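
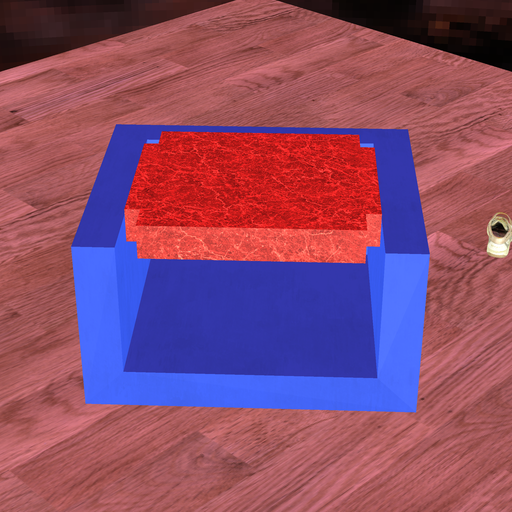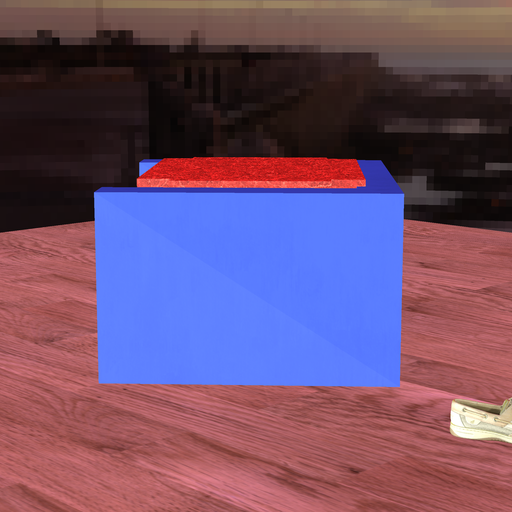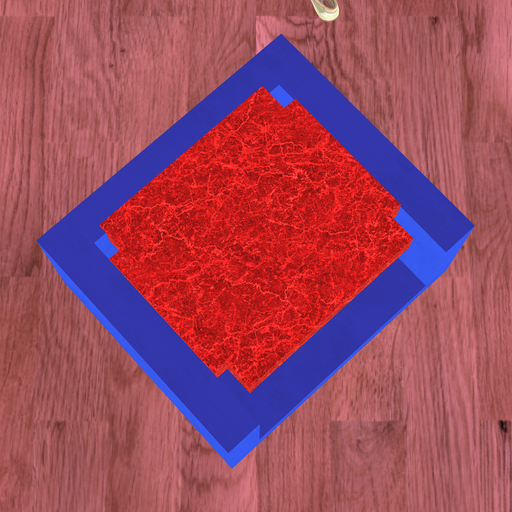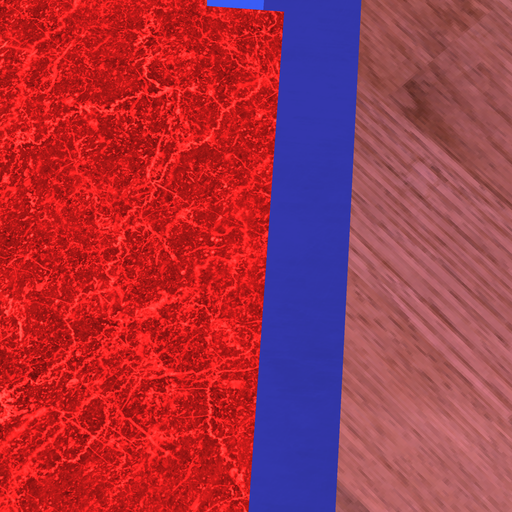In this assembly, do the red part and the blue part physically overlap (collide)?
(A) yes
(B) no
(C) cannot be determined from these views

(A) yes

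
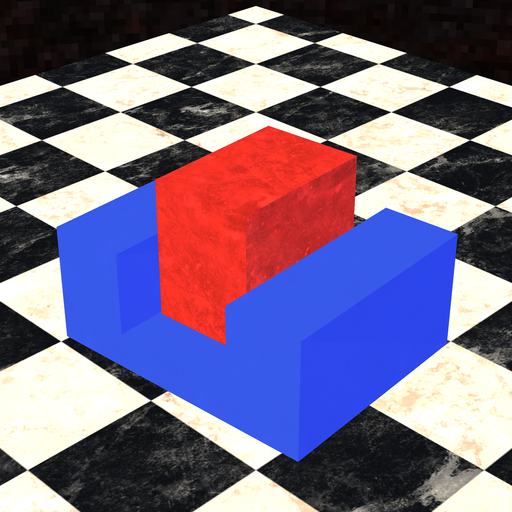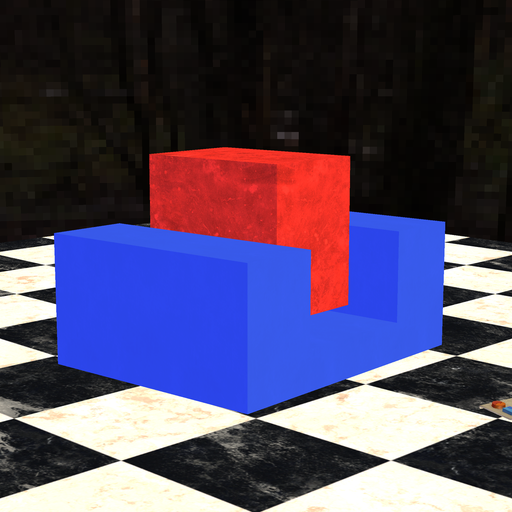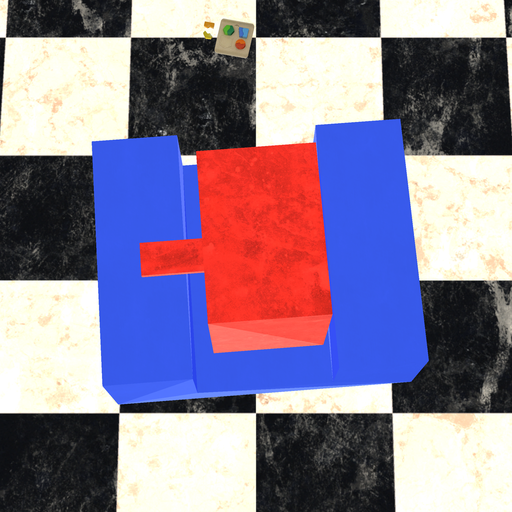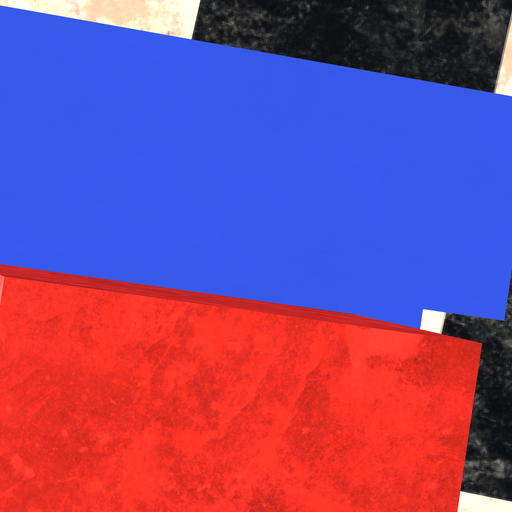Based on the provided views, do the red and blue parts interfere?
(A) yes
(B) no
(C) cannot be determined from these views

(B) no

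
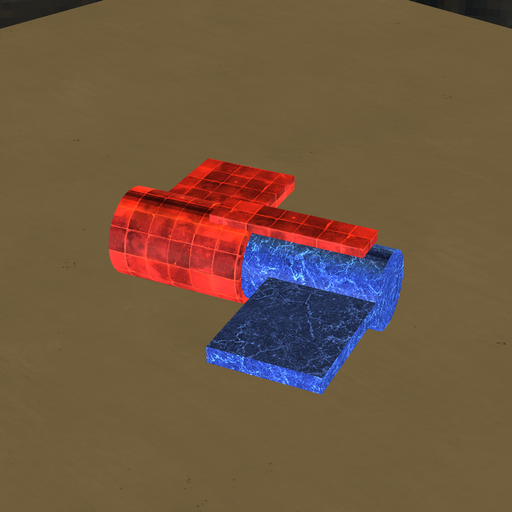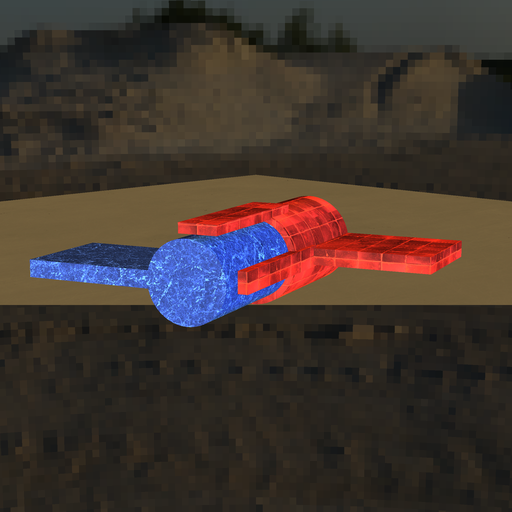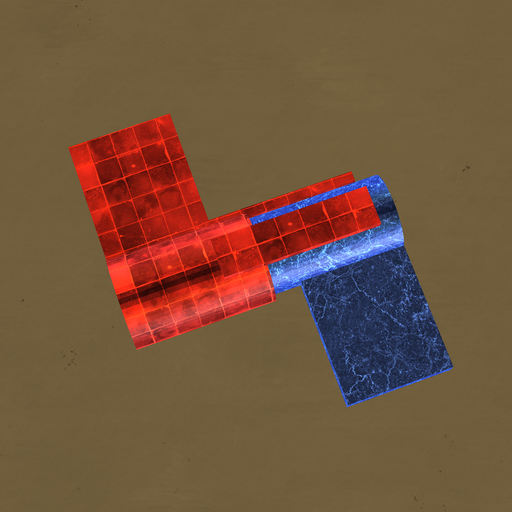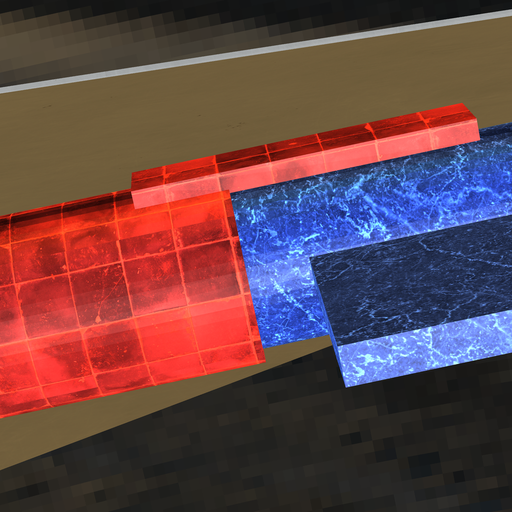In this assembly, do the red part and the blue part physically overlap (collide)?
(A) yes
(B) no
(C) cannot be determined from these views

(A) yes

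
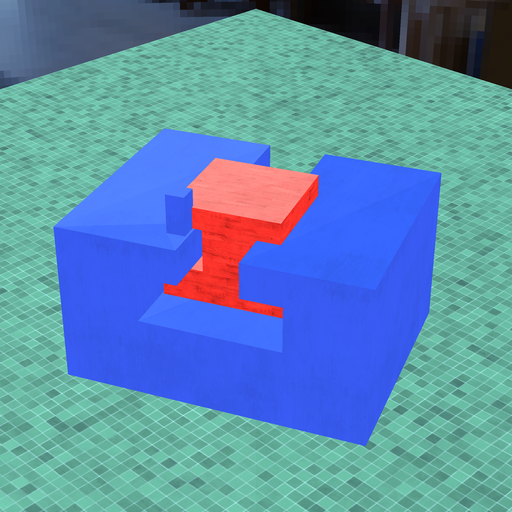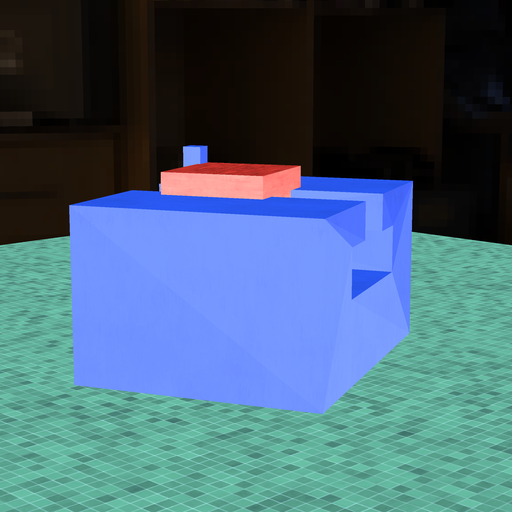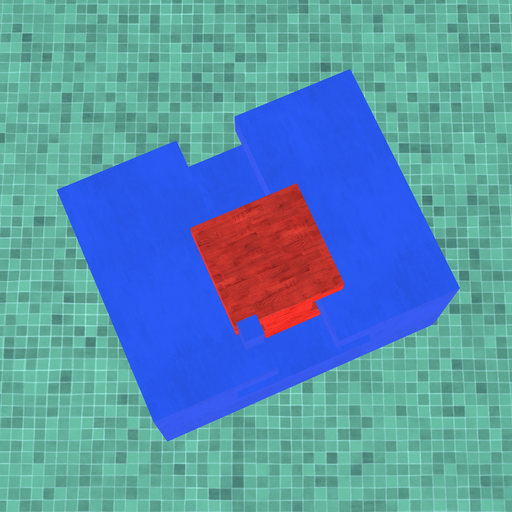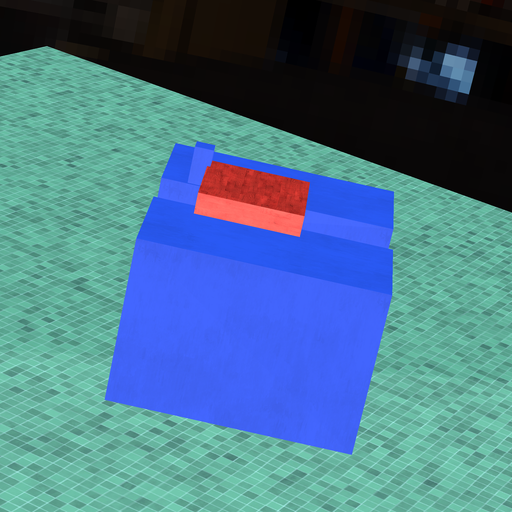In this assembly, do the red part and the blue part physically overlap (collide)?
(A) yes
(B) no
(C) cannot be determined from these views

(A) yes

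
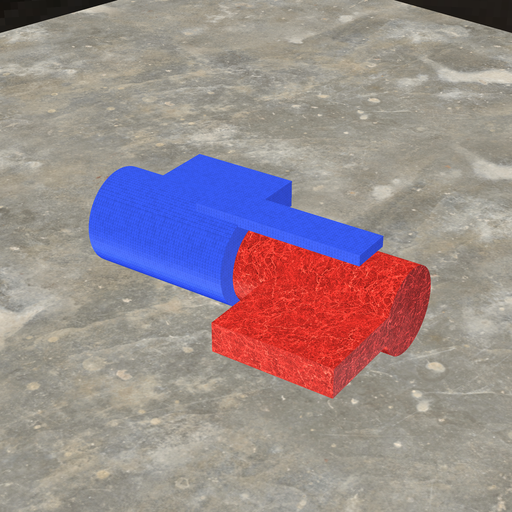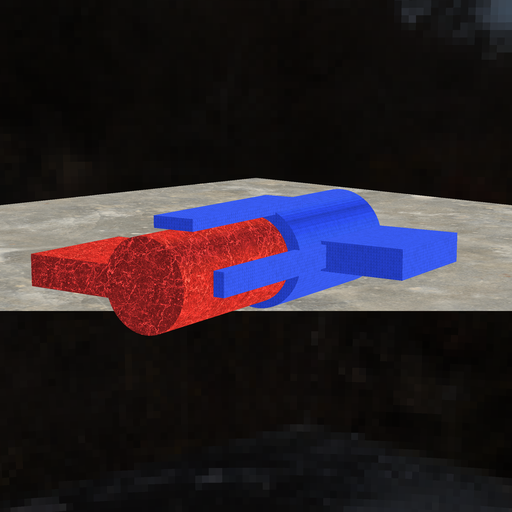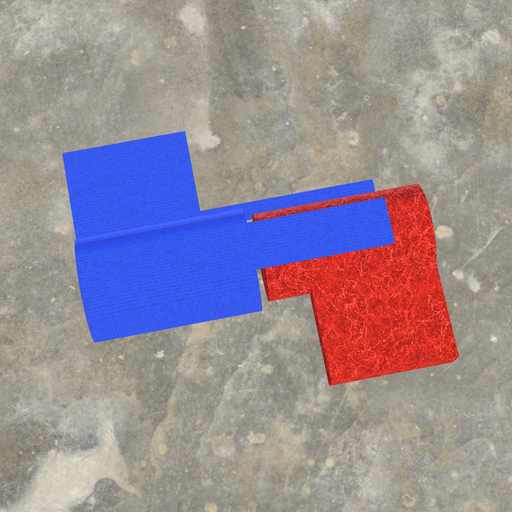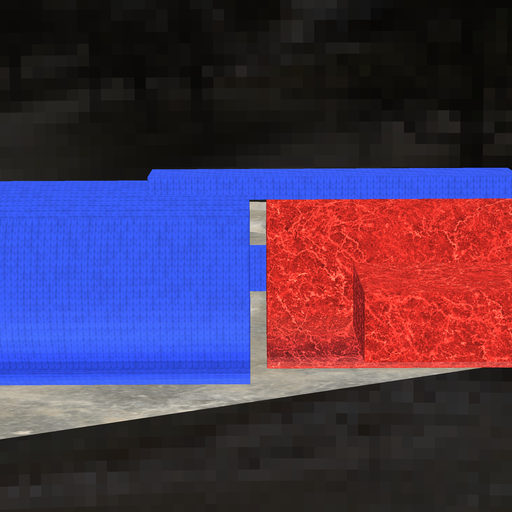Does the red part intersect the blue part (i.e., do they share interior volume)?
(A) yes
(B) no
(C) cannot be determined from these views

(B) no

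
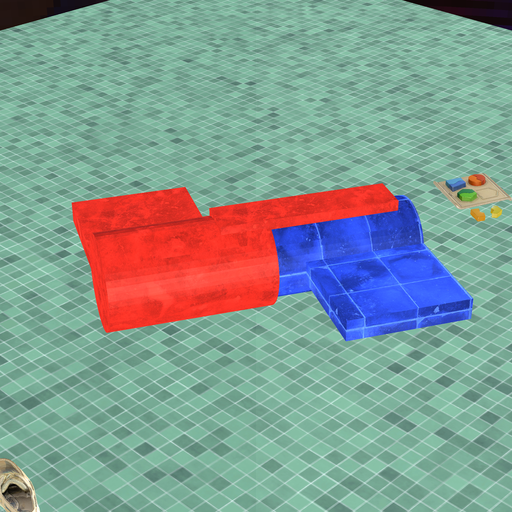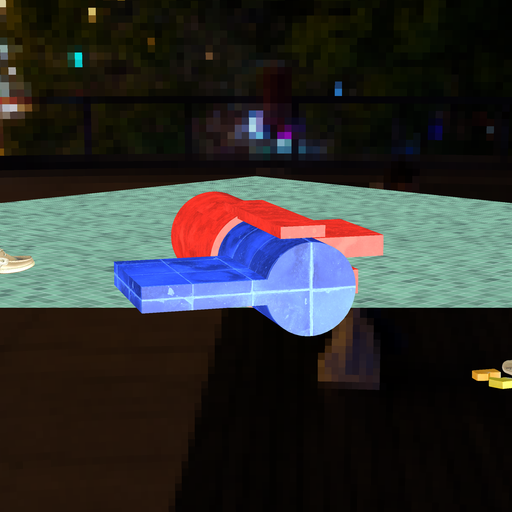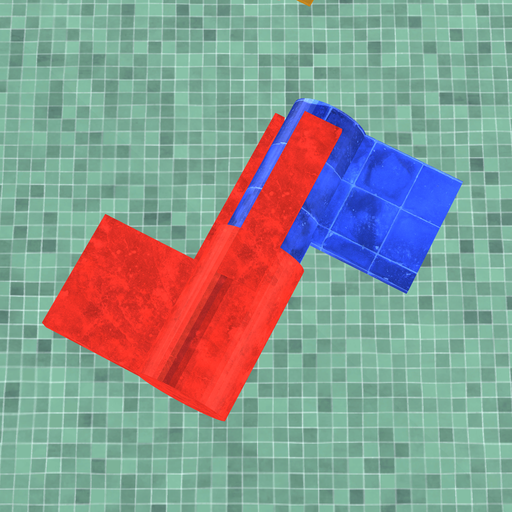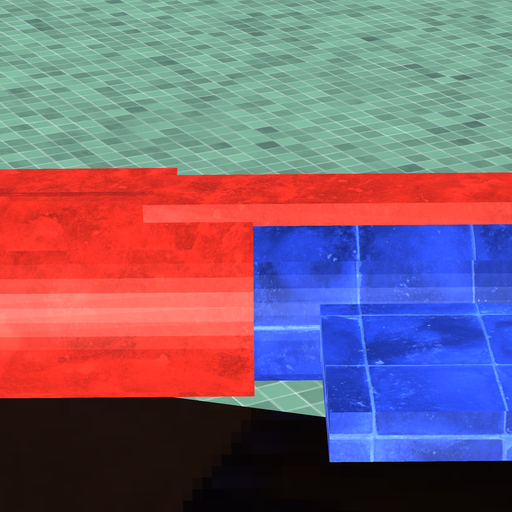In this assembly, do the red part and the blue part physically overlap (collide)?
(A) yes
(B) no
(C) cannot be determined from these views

(A) yes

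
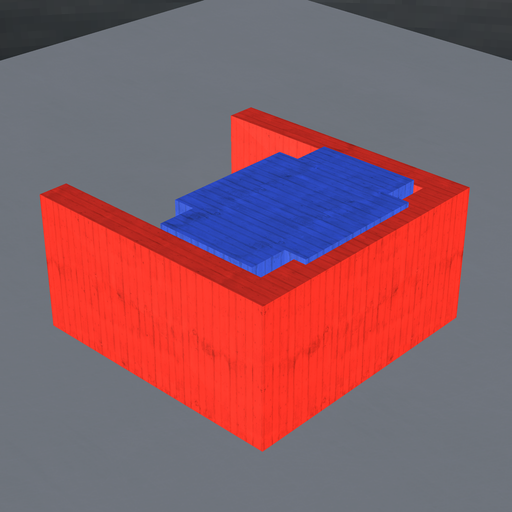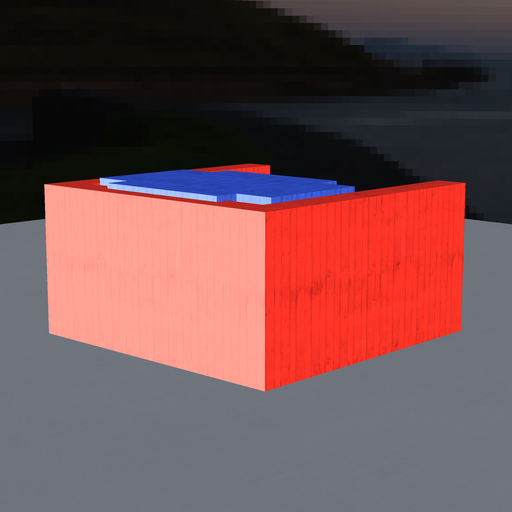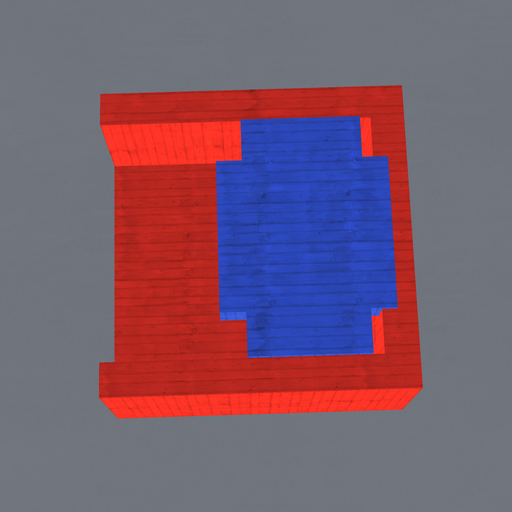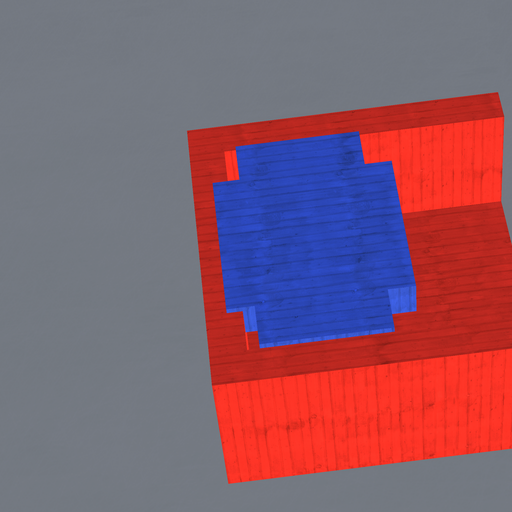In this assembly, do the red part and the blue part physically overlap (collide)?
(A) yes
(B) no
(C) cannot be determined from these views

(A) yes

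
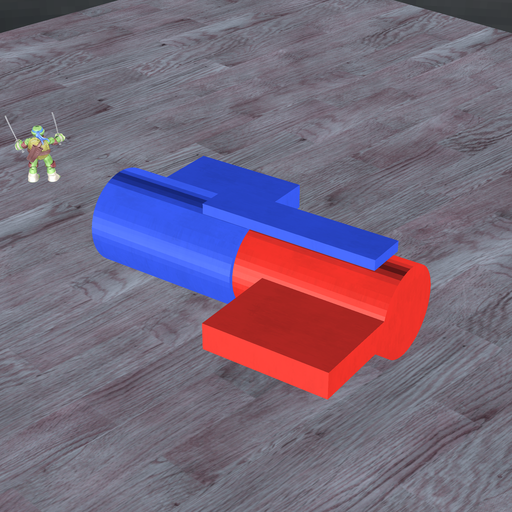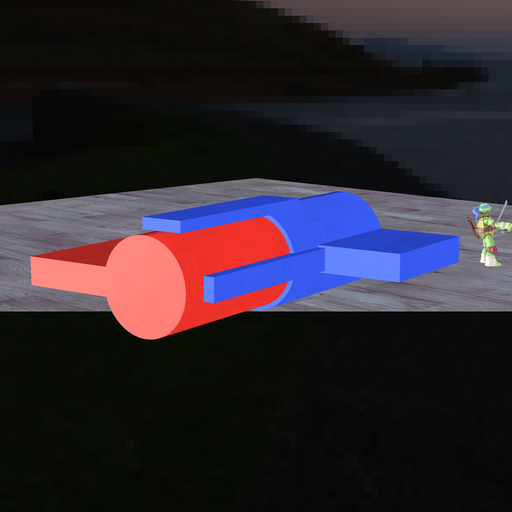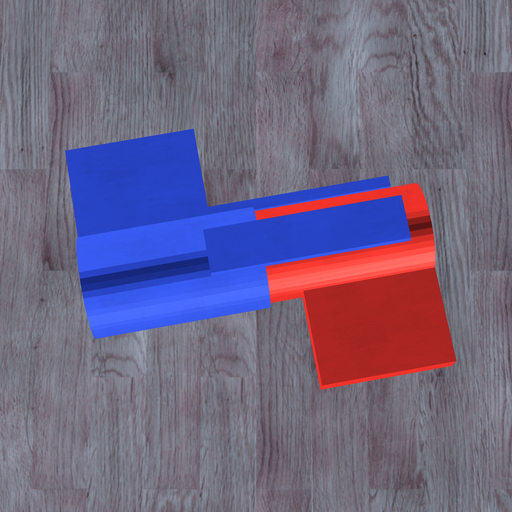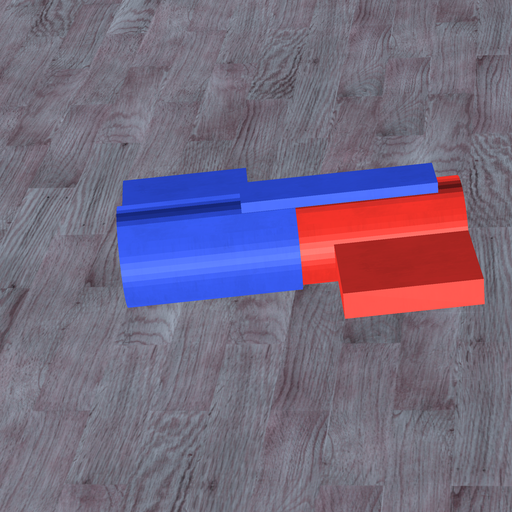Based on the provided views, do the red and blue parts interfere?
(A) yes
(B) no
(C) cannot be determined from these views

(A) yes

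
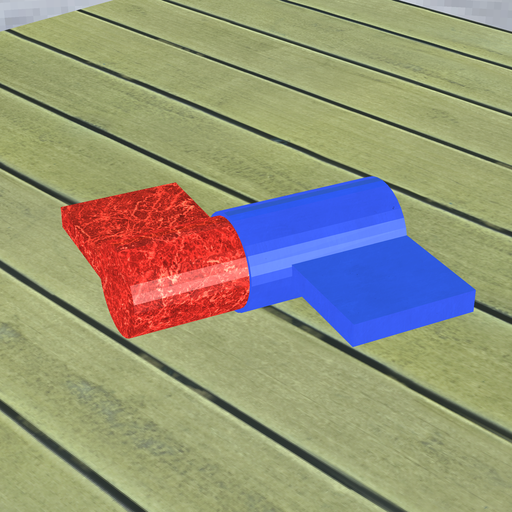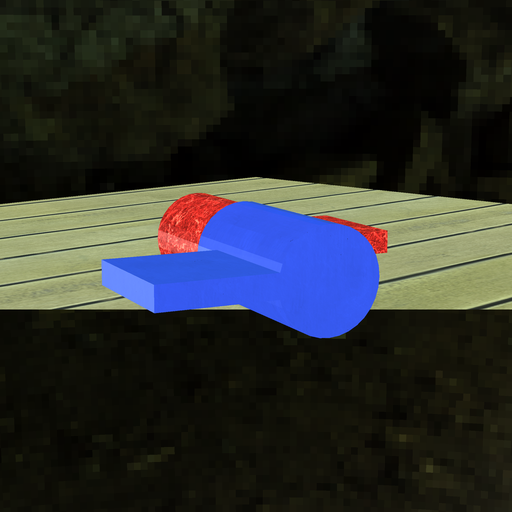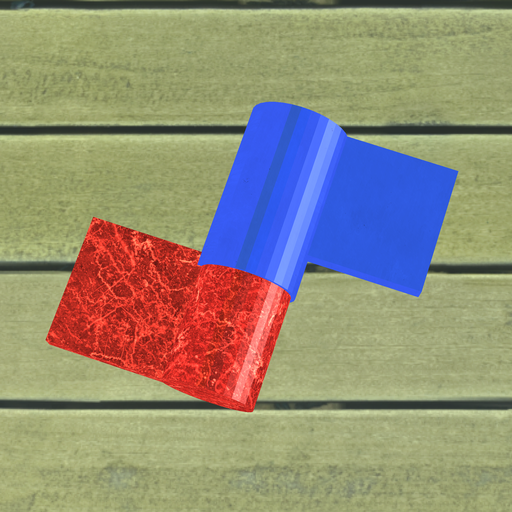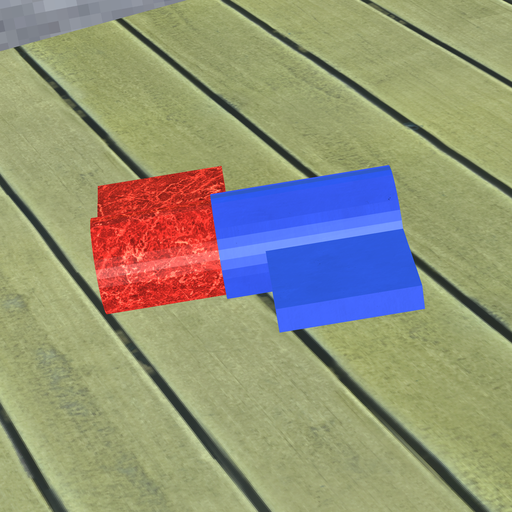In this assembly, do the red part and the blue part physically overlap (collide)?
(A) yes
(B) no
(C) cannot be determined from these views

(A) yes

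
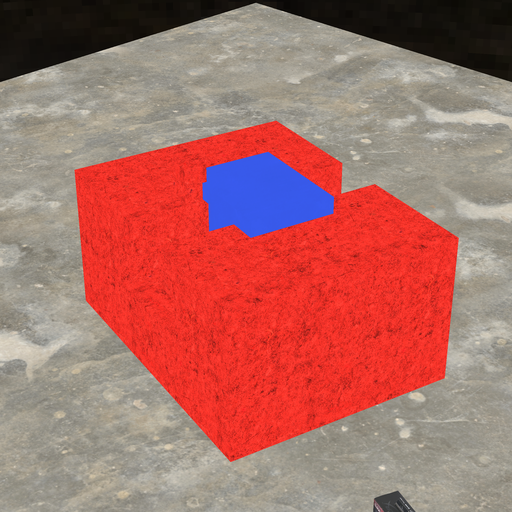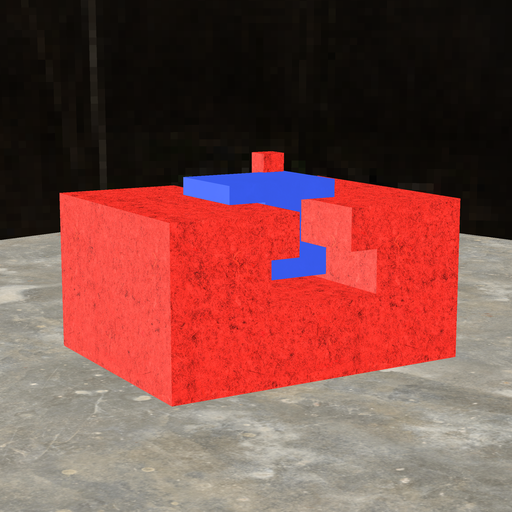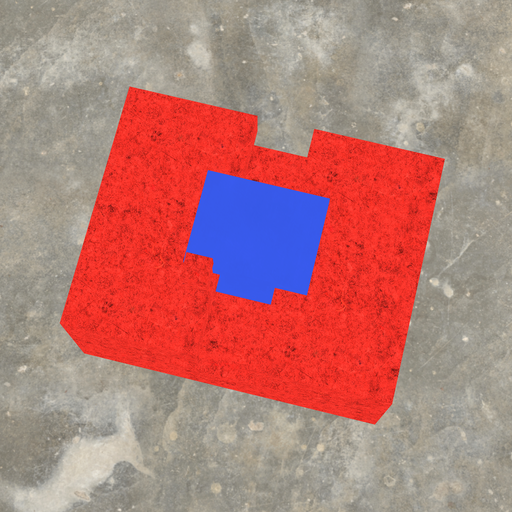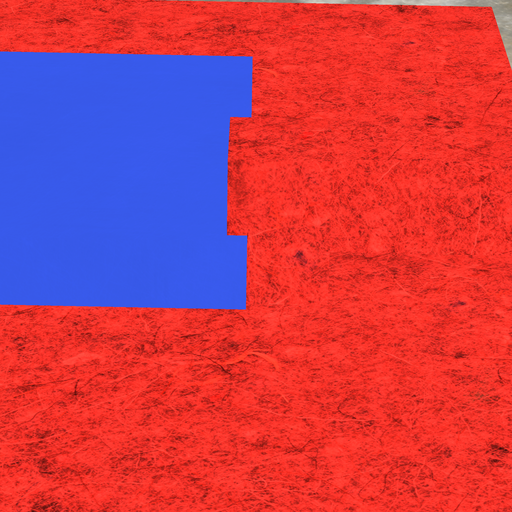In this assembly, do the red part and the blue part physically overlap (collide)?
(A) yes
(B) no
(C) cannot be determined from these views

(A) yes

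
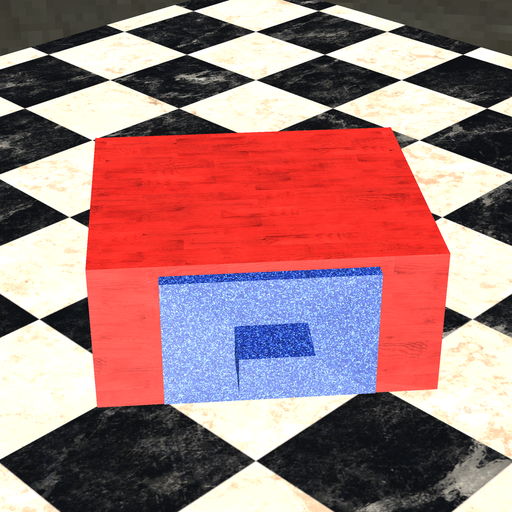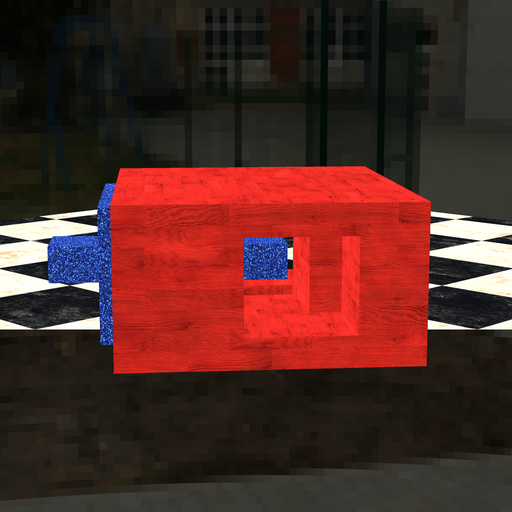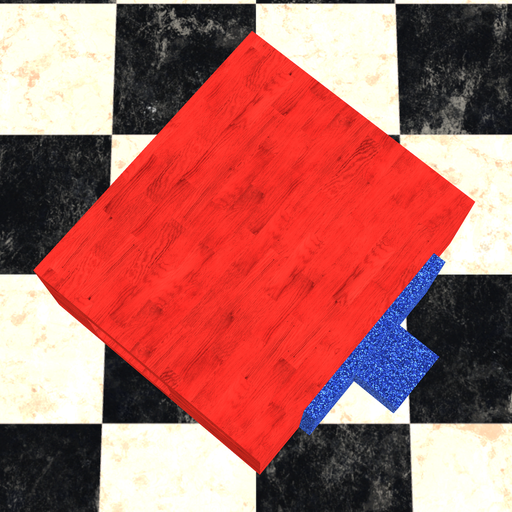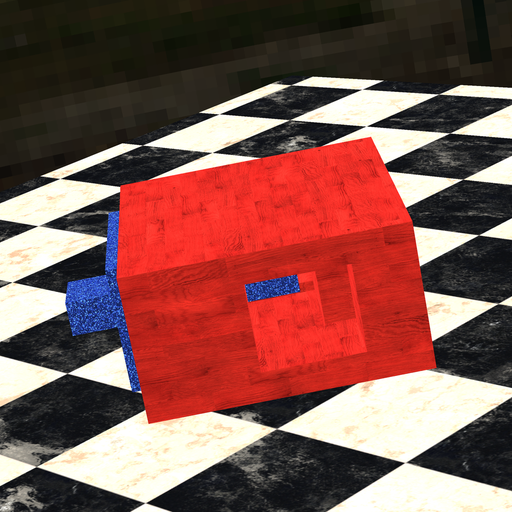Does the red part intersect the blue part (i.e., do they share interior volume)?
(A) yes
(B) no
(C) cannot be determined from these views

(B) no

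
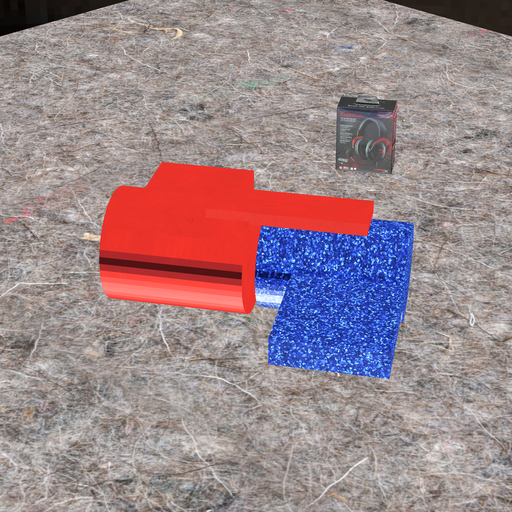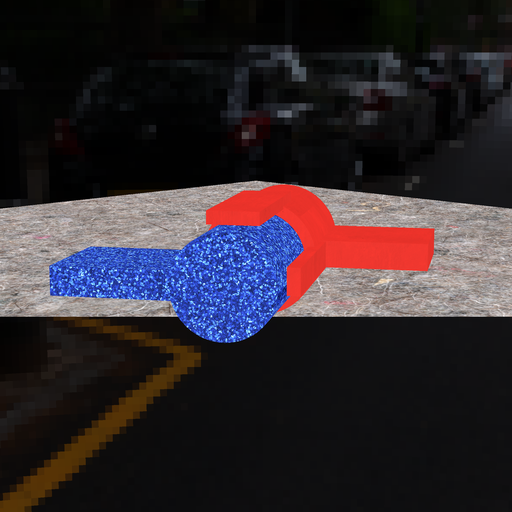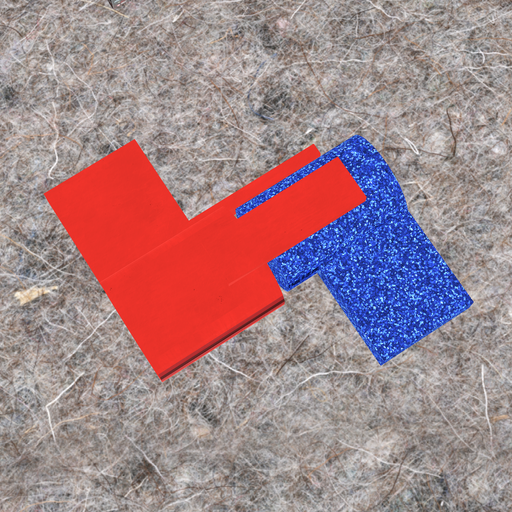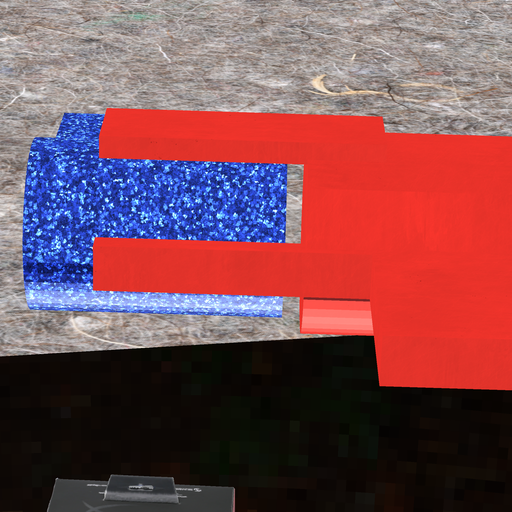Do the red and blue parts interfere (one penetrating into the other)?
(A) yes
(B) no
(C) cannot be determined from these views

(B) no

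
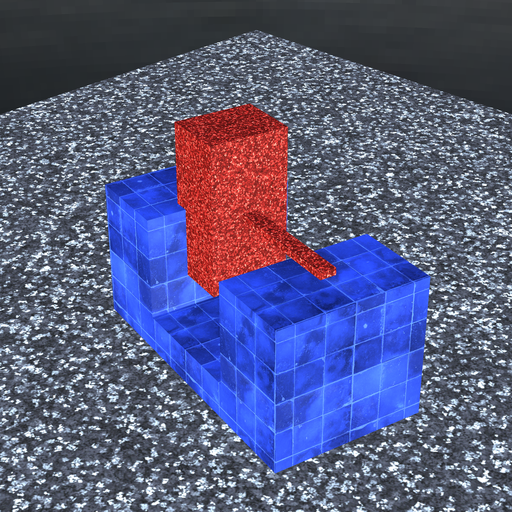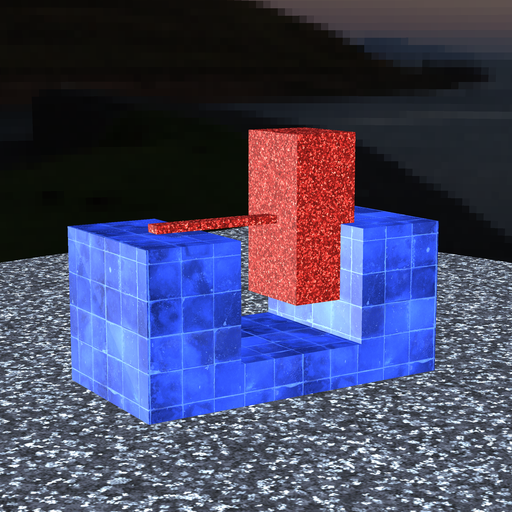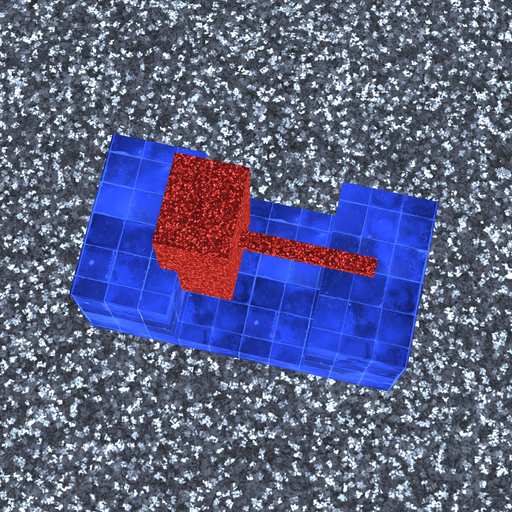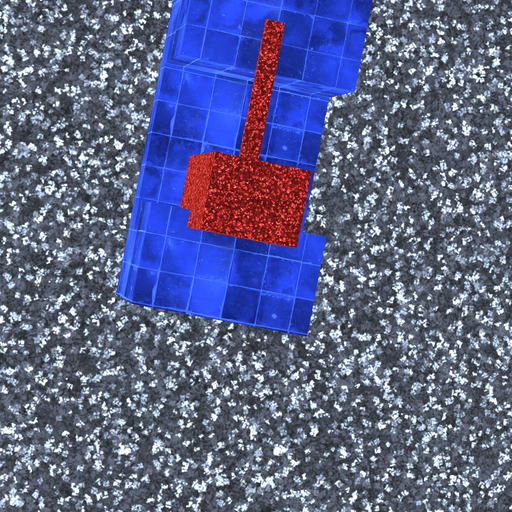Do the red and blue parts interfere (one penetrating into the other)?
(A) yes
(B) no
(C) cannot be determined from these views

(A) yes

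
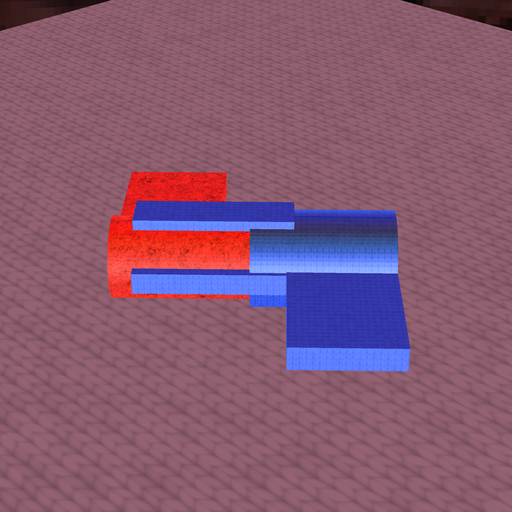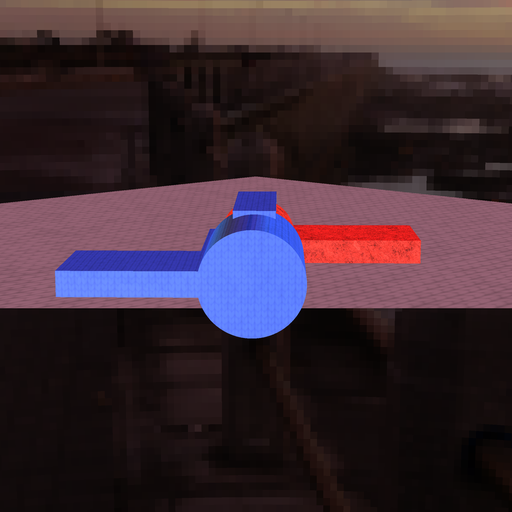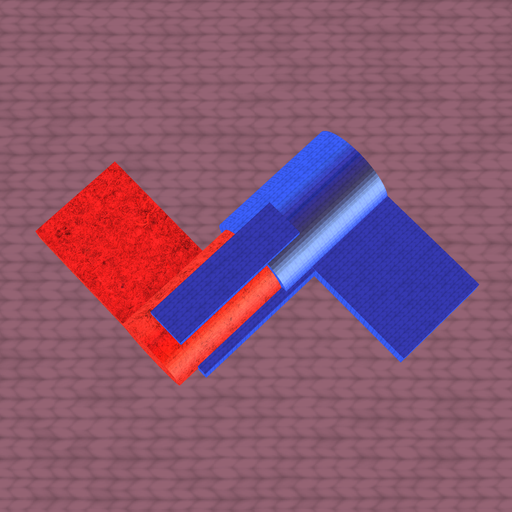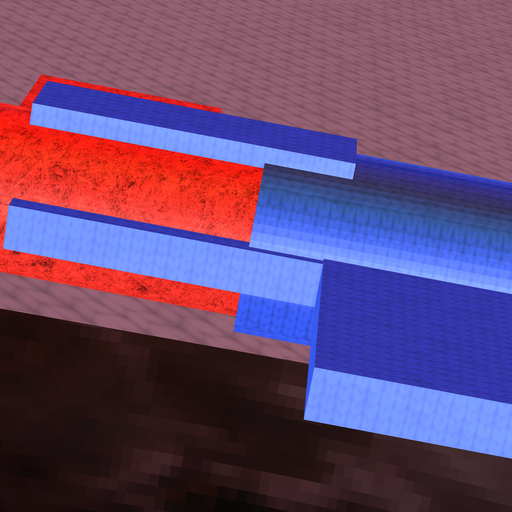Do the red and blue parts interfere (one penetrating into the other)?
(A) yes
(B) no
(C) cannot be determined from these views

(A) yes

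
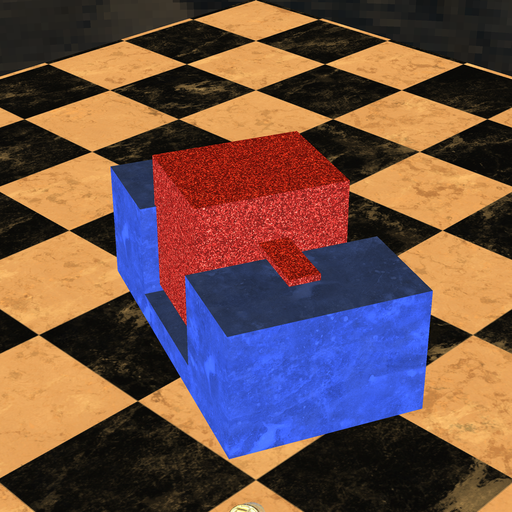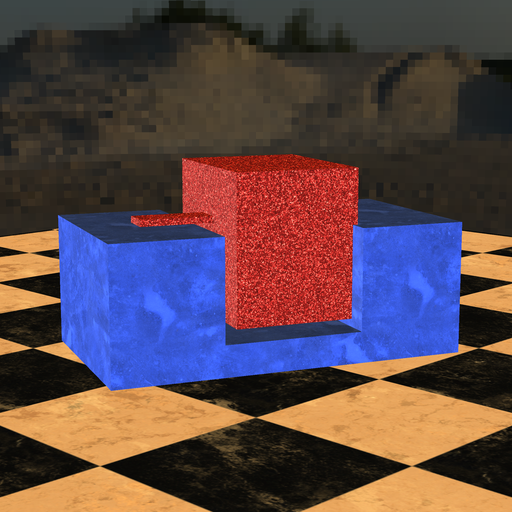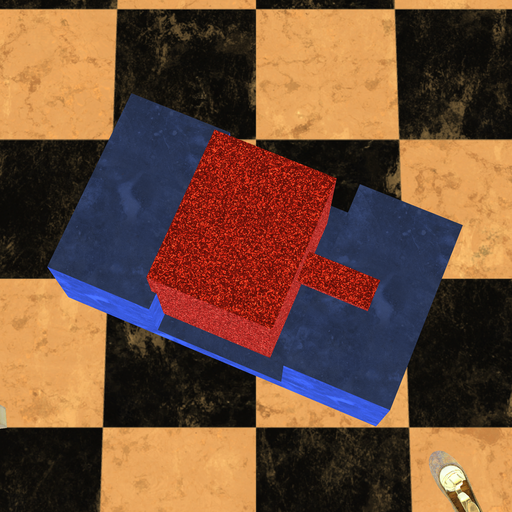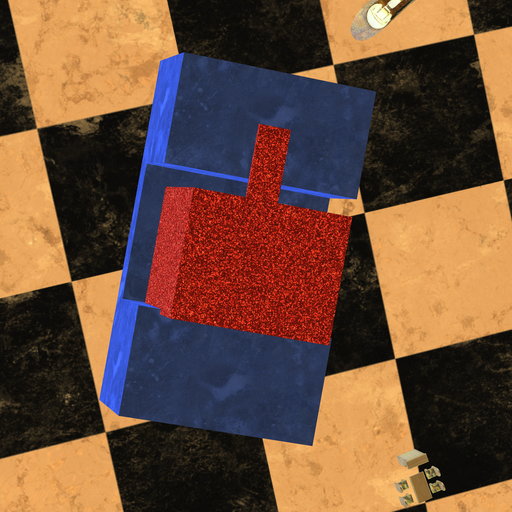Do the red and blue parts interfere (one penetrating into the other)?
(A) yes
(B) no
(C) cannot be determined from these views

(A) yes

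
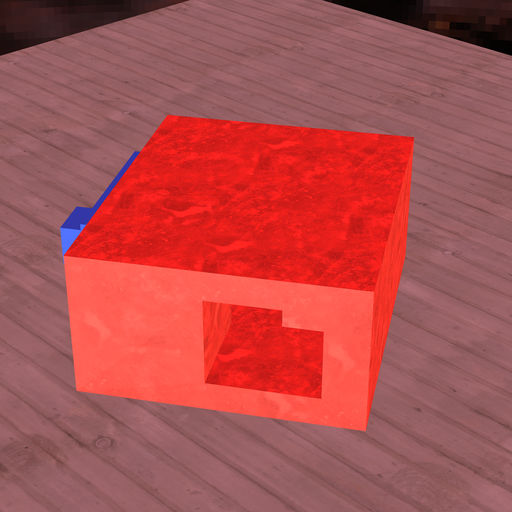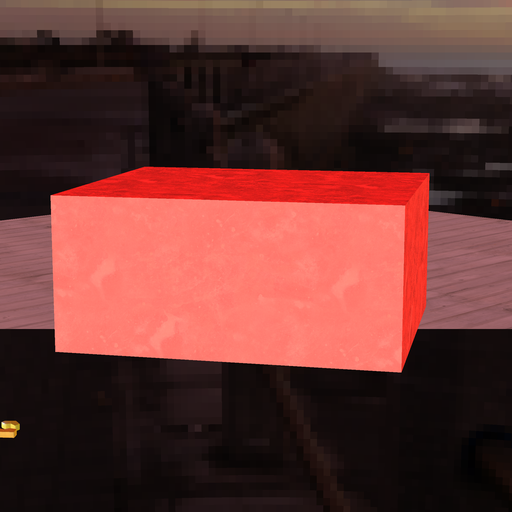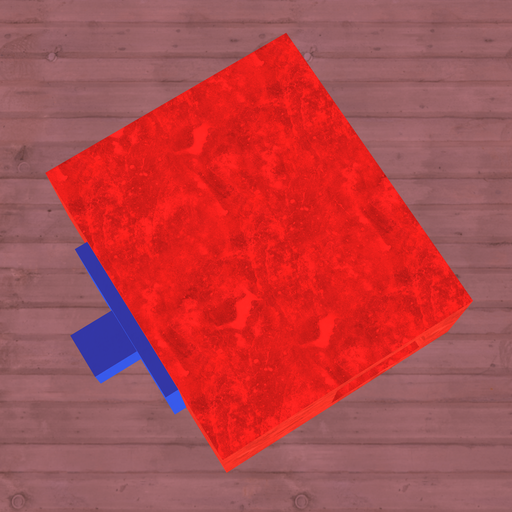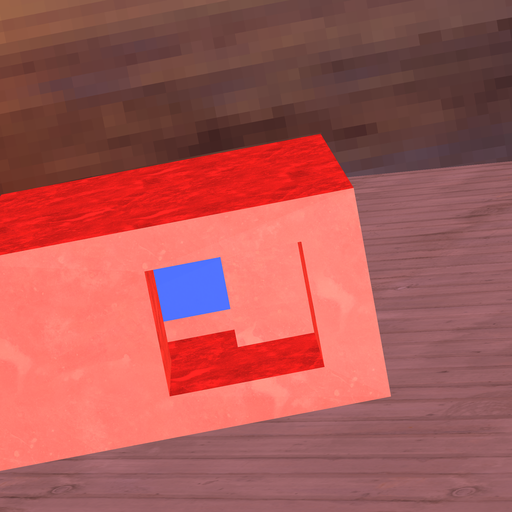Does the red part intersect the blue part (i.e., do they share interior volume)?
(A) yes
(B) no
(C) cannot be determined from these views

(A) yes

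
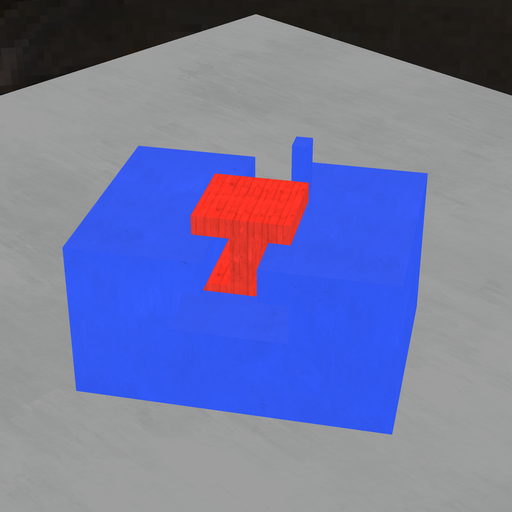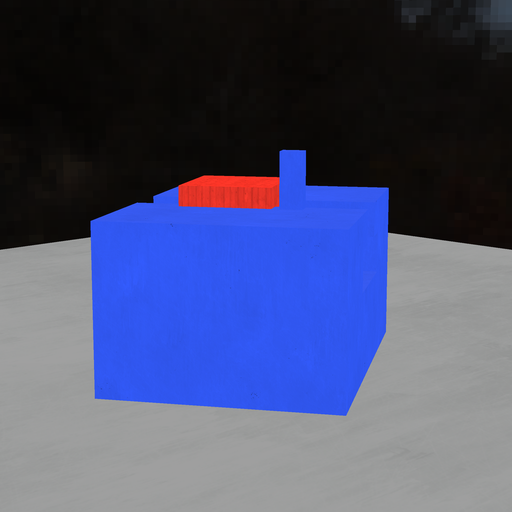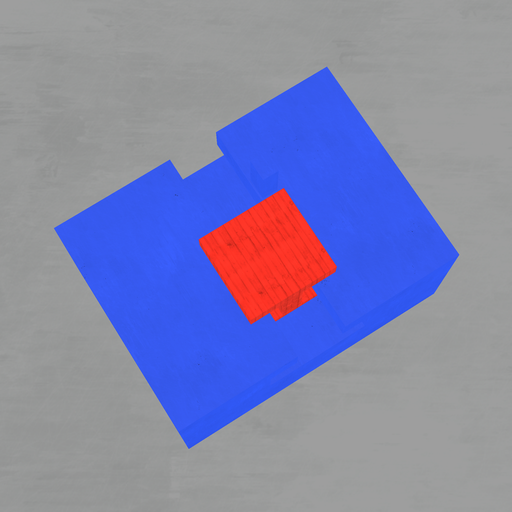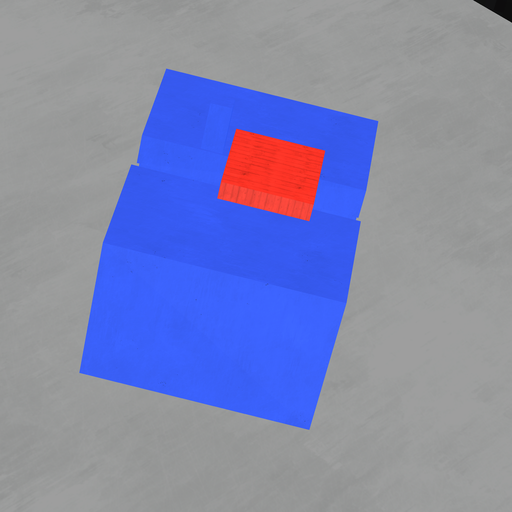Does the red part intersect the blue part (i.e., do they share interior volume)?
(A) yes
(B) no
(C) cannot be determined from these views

(B) no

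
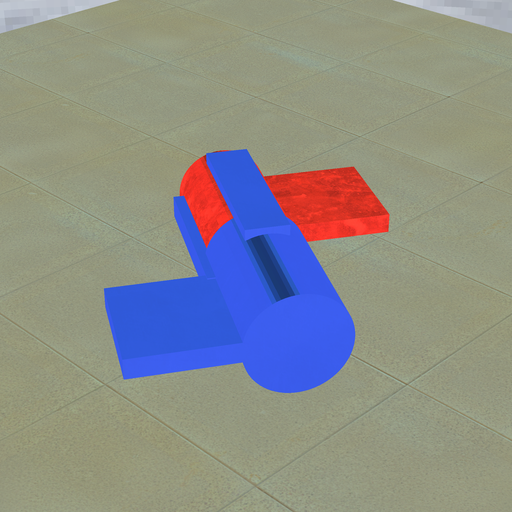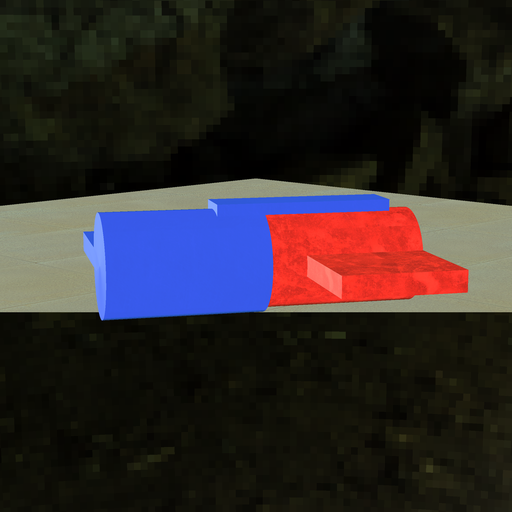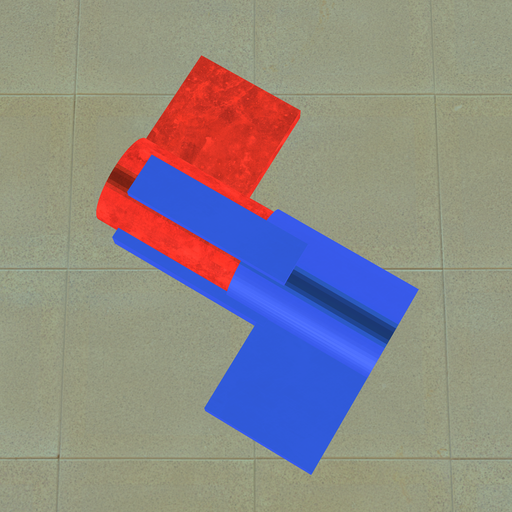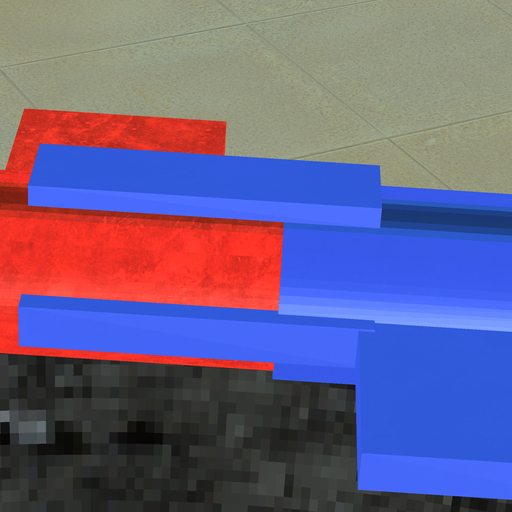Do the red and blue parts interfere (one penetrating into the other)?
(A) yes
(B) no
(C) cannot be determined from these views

(A) yes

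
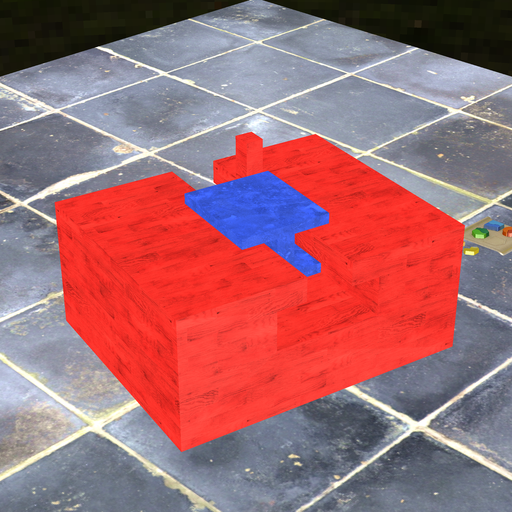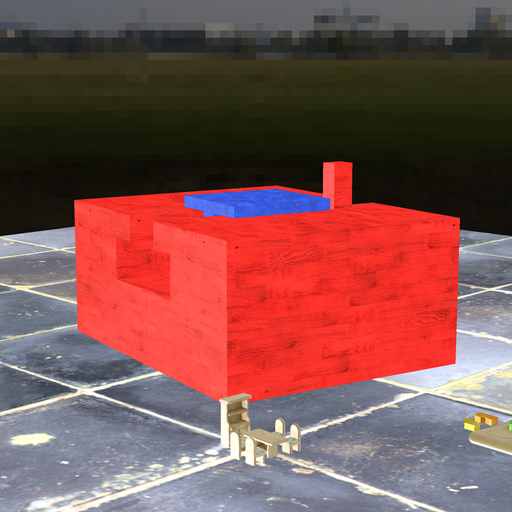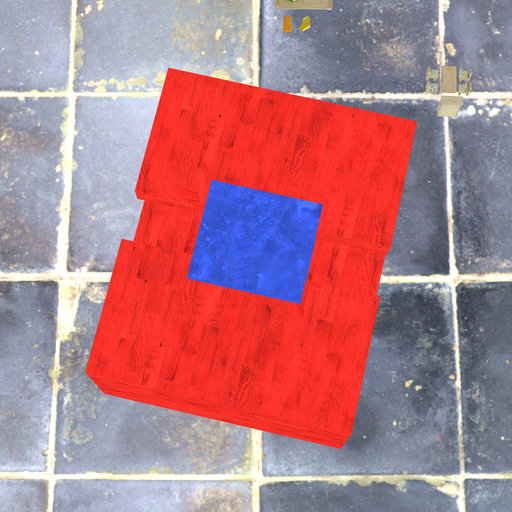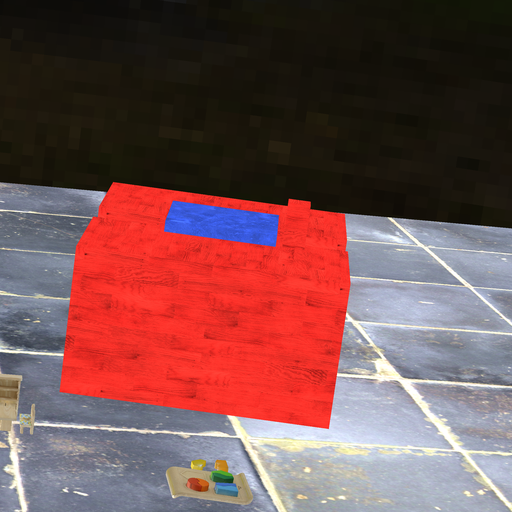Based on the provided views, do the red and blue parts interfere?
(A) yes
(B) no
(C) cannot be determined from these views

(B) no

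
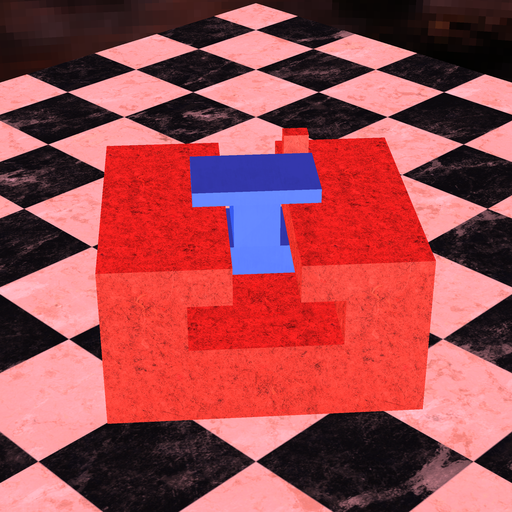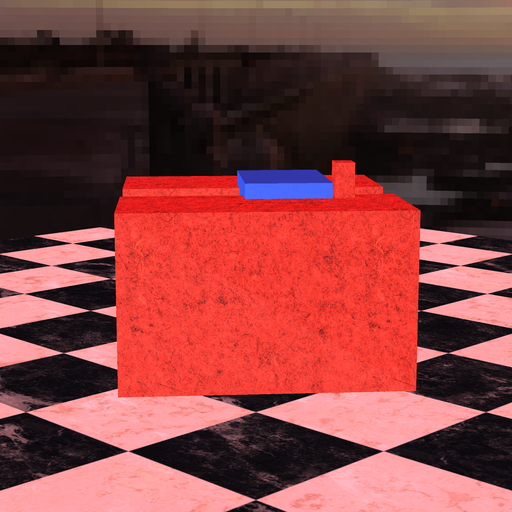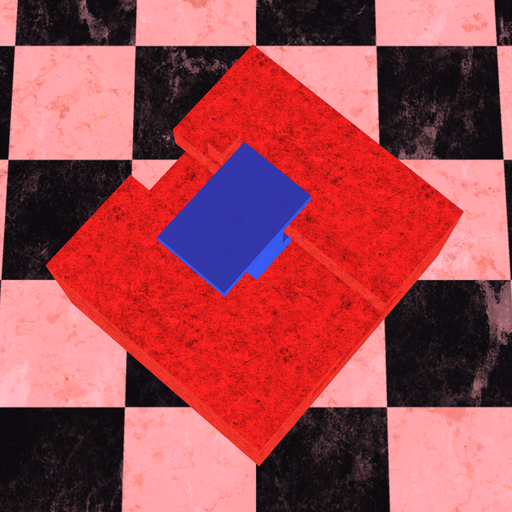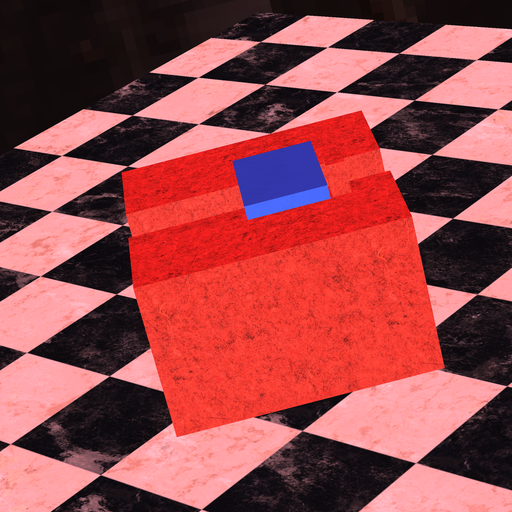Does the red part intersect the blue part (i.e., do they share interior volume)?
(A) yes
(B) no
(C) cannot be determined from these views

(B) no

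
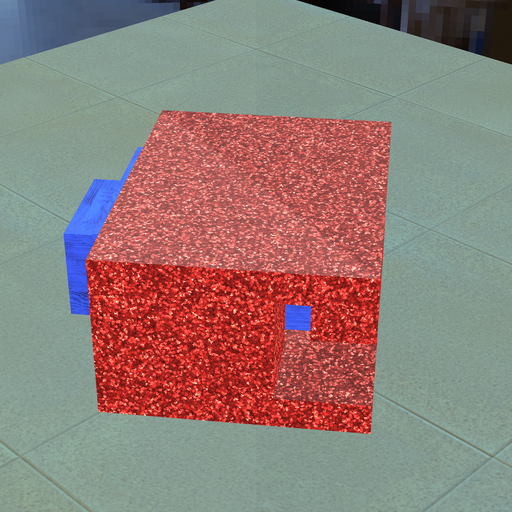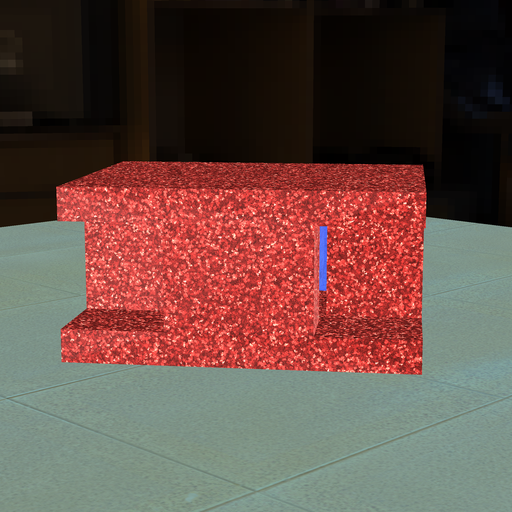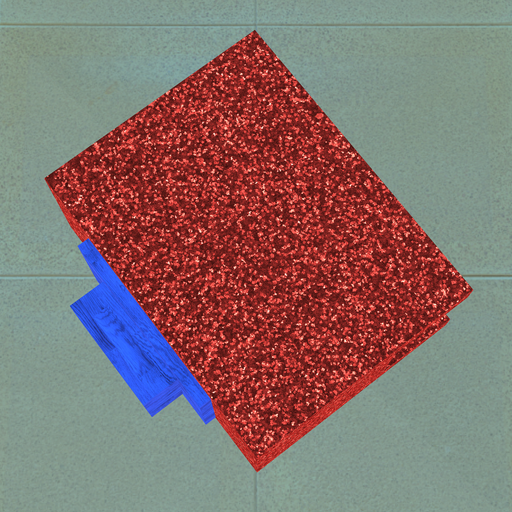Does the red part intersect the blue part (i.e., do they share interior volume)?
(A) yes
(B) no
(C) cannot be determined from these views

(C) cannot be determined from these views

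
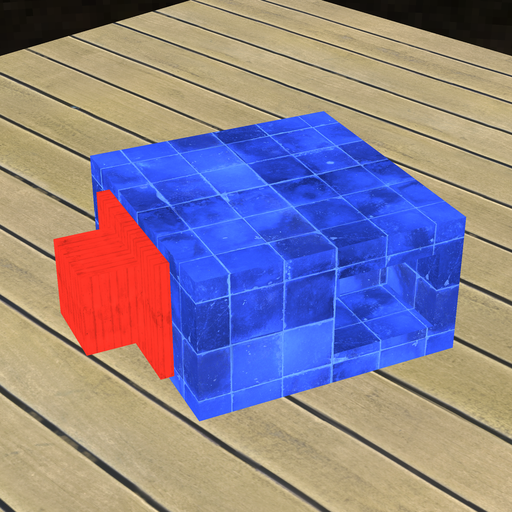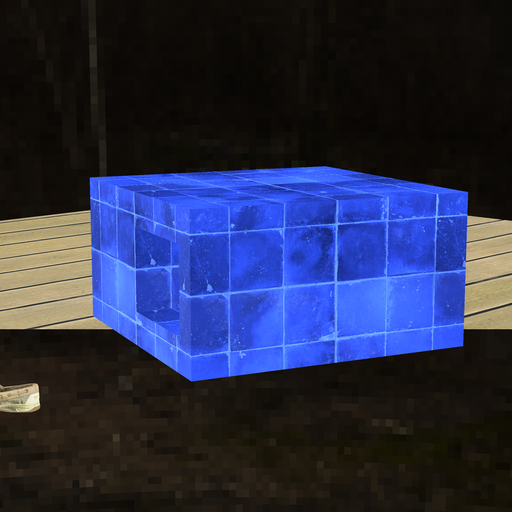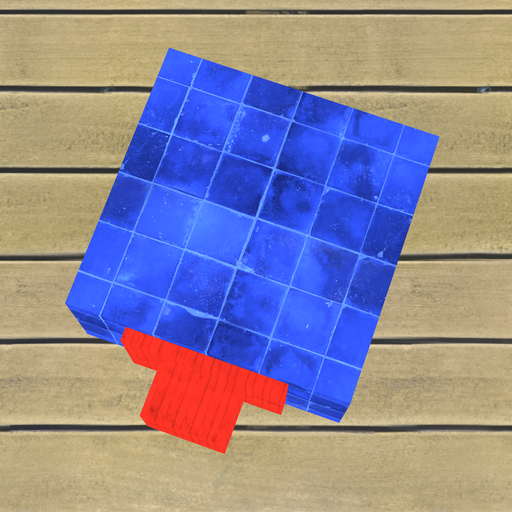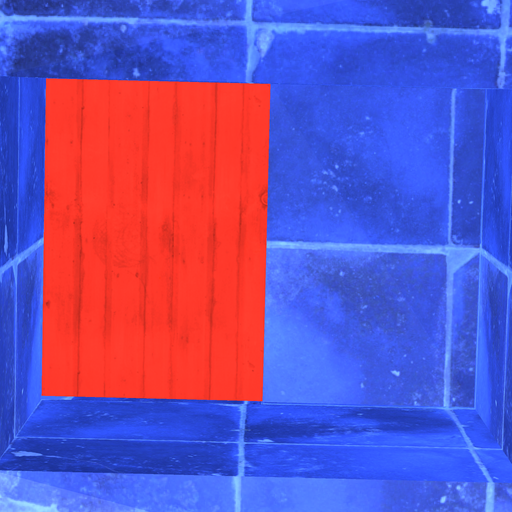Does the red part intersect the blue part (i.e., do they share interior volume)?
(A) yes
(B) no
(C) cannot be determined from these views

(A) yes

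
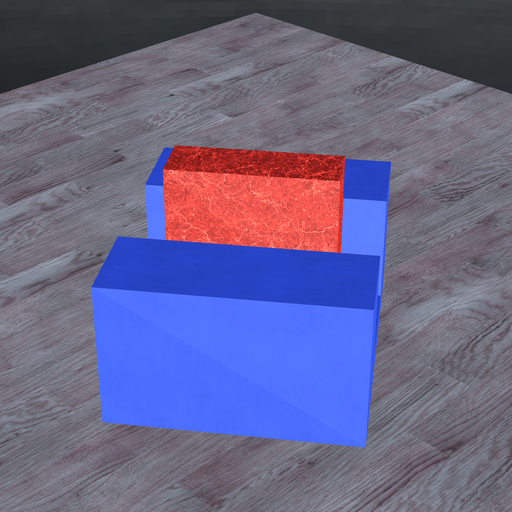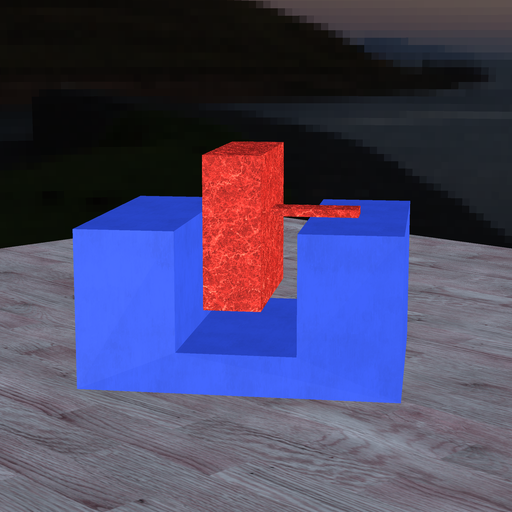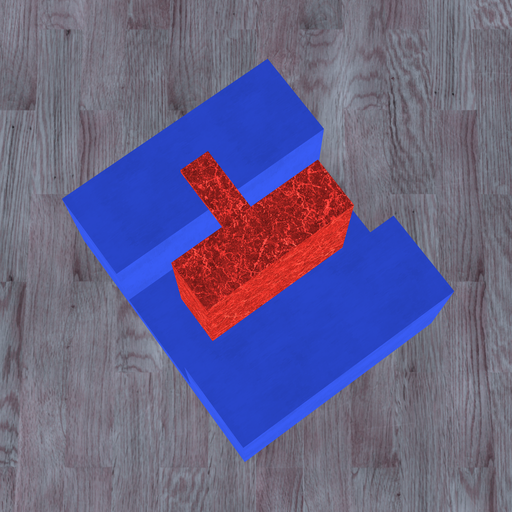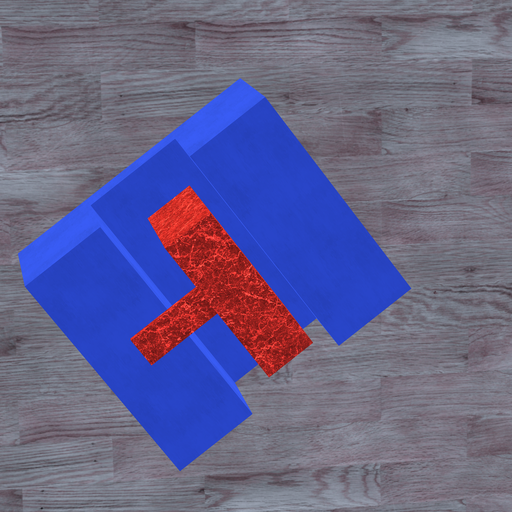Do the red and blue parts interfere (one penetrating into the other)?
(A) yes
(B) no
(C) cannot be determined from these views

(B) no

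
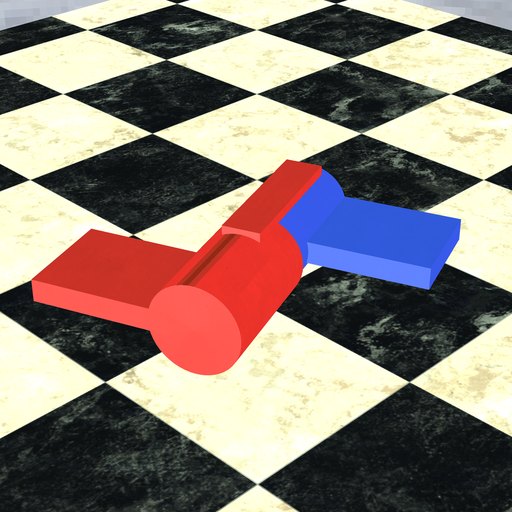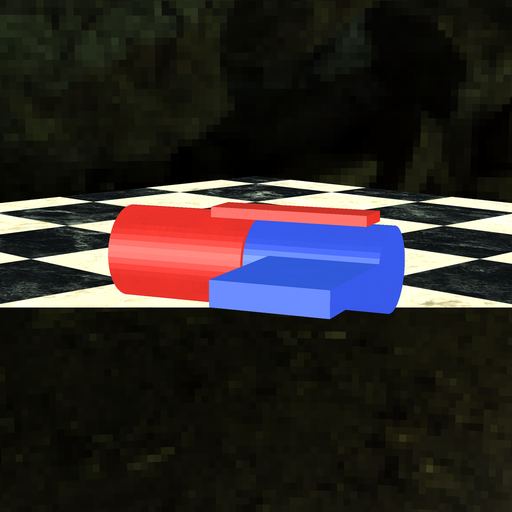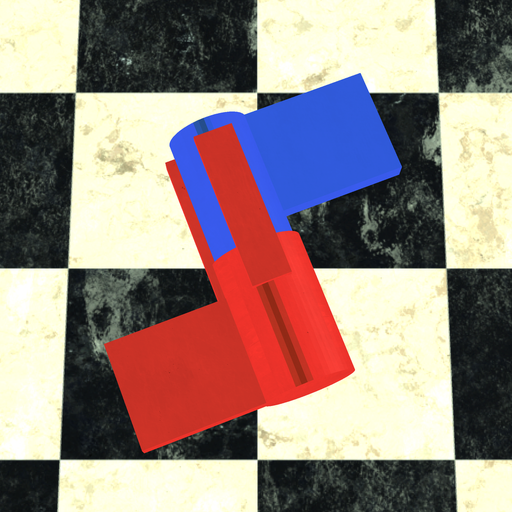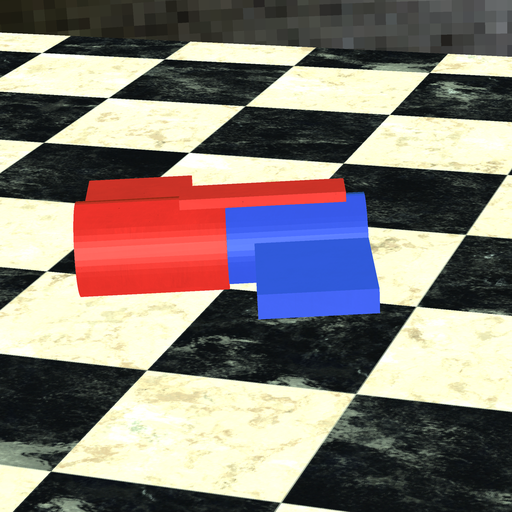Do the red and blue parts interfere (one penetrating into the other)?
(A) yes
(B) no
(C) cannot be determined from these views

(A) yes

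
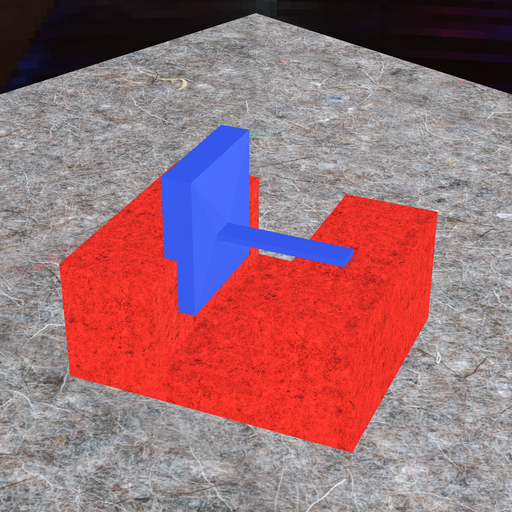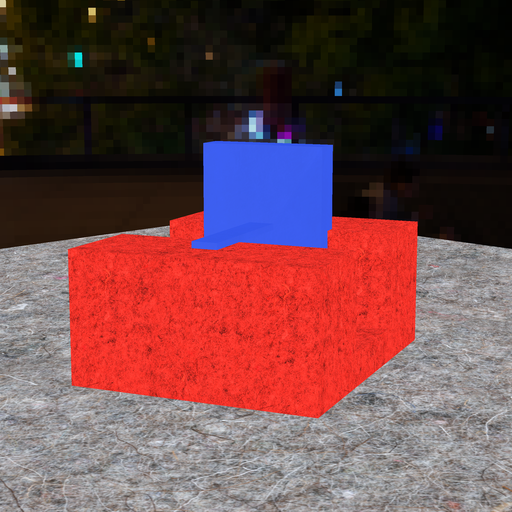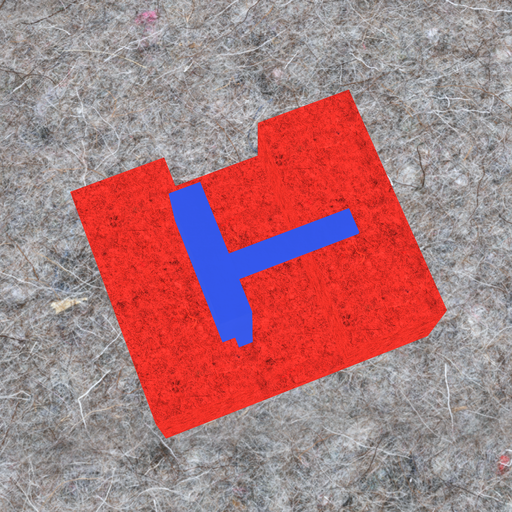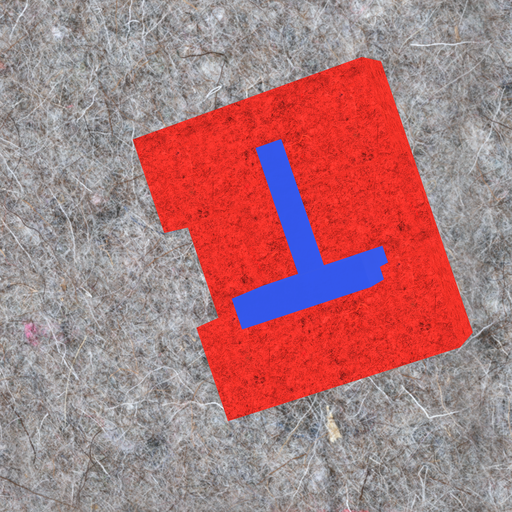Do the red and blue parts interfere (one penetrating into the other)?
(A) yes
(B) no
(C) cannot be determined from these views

(A) yes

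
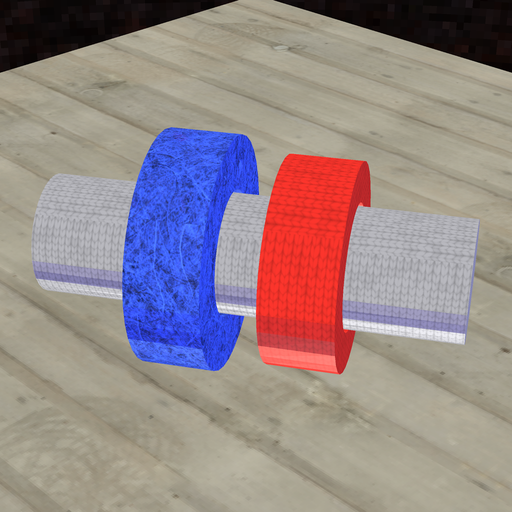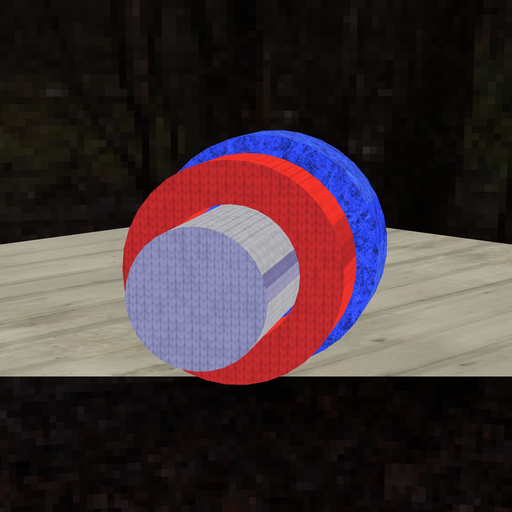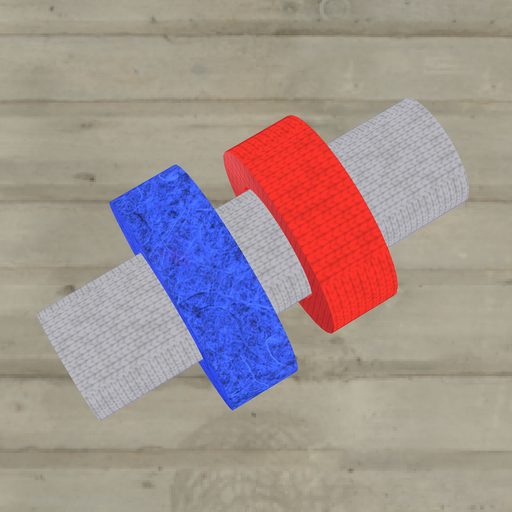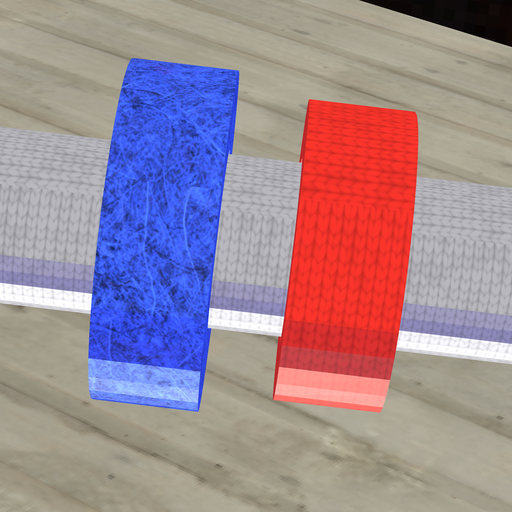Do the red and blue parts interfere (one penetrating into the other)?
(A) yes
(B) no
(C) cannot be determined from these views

(B) no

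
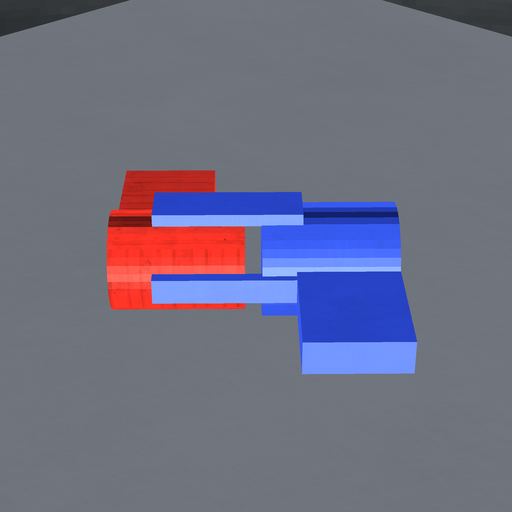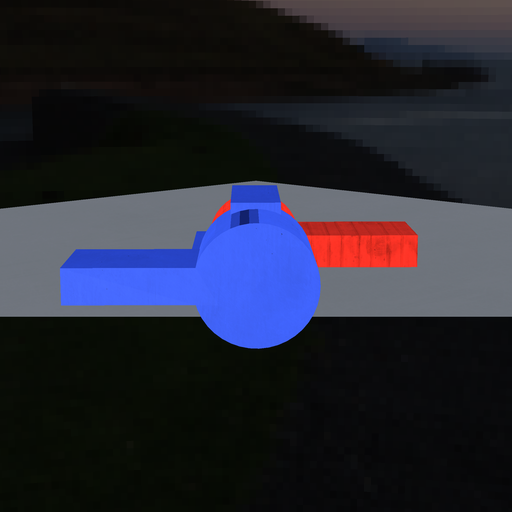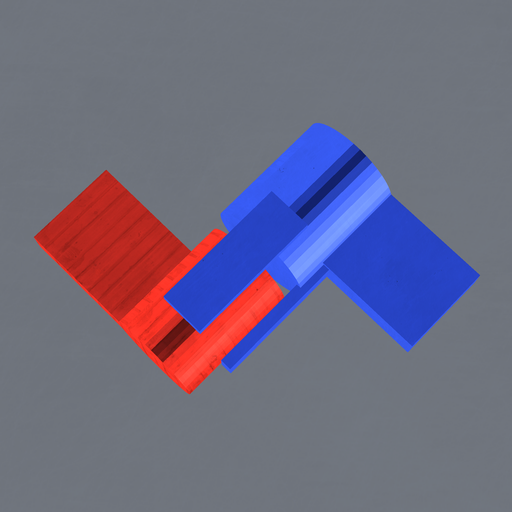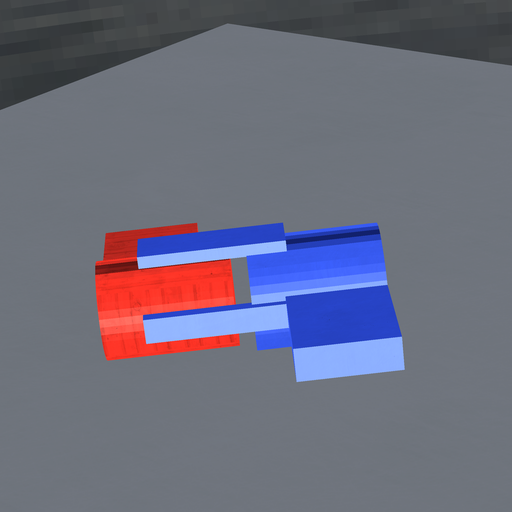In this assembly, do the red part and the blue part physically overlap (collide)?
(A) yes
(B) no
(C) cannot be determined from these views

(B) no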